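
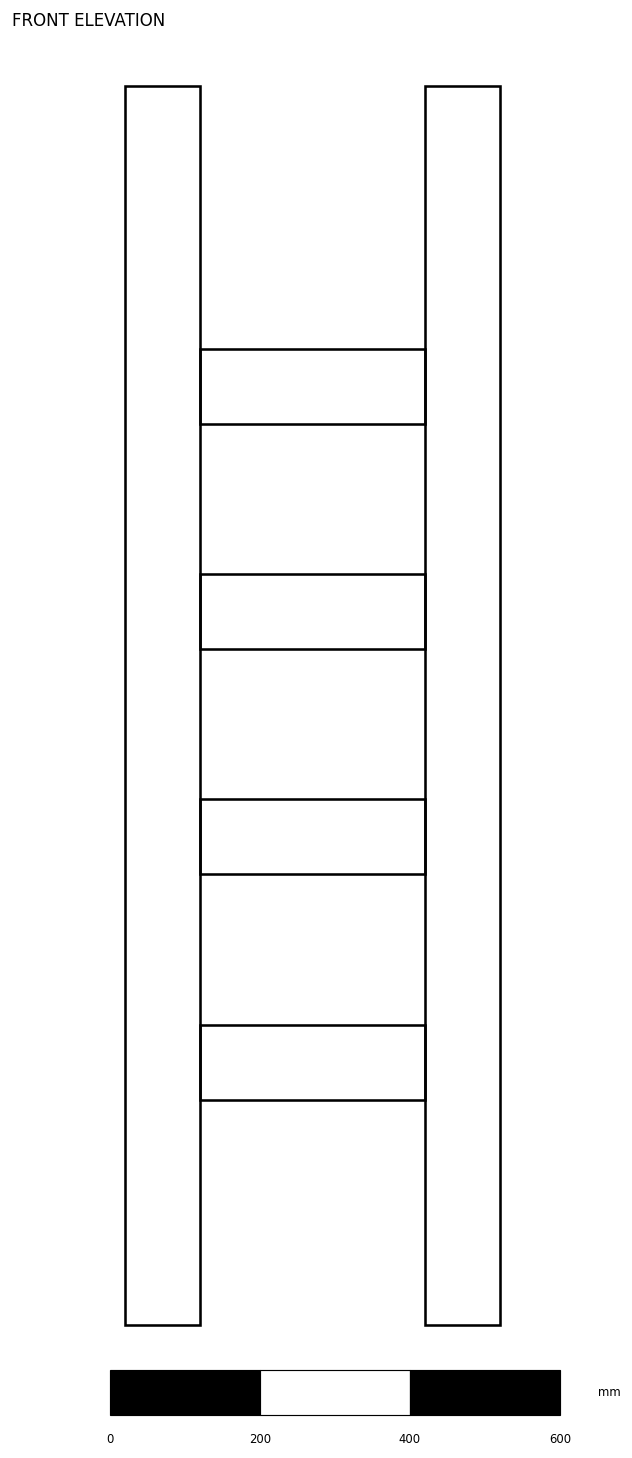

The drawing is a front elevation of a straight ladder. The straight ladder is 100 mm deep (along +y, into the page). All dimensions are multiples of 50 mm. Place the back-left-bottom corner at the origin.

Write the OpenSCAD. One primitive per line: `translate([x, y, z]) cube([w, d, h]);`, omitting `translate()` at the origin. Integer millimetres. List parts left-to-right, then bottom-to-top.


cube([100, 100, 1650]);
translate([100, 0, 300]) cube([300, 100, 100]);
translate([100, 0, 600]) cube([300, 100, 100]);
translate([100, 0, 900]) cube([300, 100, 100]);
translate([100, 0, 1200]) cube([300, 100, 100]);
translate([400, 0, 0]) cube([100, 100, 1650]);


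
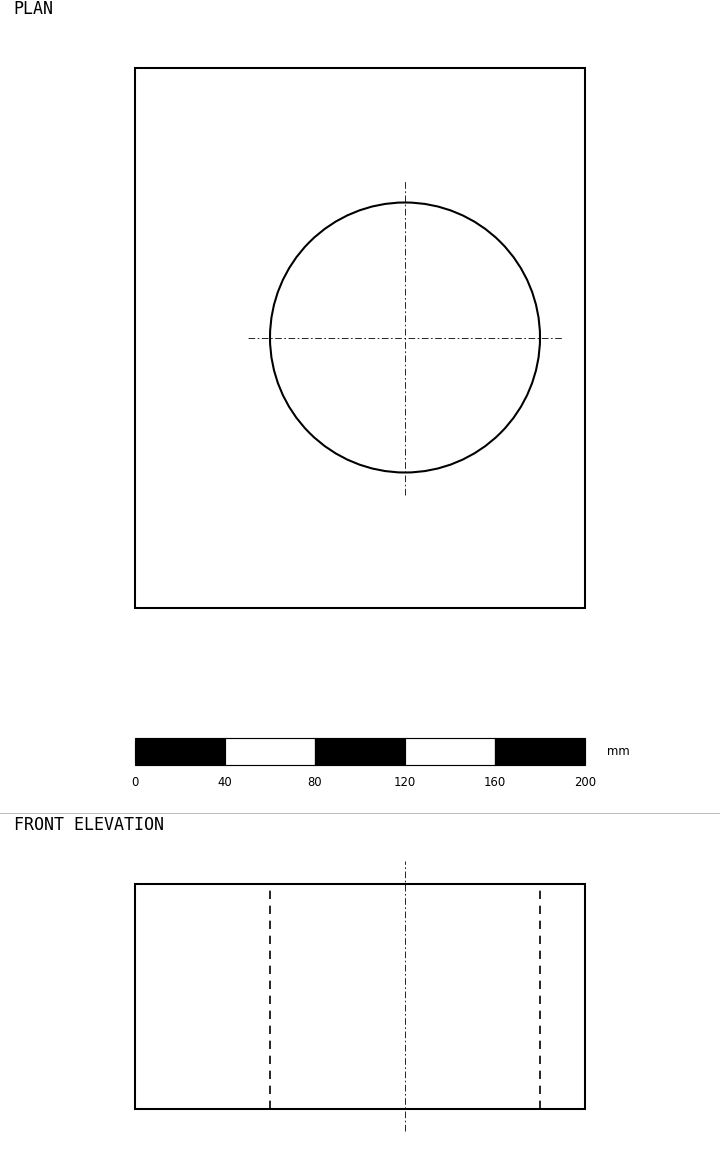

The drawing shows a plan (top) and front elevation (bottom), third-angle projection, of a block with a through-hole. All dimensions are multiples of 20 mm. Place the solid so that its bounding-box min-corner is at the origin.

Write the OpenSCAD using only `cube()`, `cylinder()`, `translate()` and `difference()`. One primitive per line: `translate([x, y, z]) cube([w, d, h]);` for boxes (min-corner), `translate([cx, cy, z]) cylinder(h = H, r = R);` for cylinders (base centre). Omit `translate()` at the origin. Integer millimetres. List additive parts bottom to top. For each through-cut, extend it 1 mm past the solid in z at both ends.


difference() {
  cube([200, 240, 100]);
  translate([120, 120, -1]) cylinder(h = 102, r = 60);
}


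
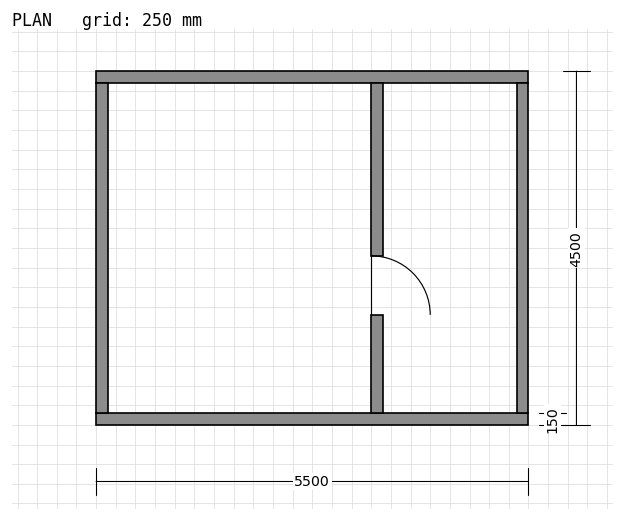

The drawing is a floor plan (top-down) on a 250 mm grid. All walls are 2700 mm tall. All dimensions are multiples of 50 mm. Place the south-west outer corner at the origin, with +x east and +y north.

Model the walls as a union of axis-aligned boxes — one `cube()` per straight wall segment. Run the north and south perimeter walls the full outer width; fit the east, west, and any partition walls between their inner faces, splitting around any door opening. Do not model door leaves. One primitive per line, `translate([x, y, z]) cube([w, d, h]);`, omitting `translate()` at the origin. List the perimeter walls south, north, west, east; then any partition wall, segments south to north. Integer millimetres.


cube([5500, 150, 2700]);
translate([0, 4350, 0]) cube([5500, 150, 2700]);
translate([0, 150, 0]) cube([150, 4200, 2700]);
translate([5350, 150, 0]) cube([150, 4200, 2700]);
translate([3500, 150, 0]) cube([150, 1250, 2700]);
translate([3500, 2150, 0]) cube([150, 2200, 2700]);


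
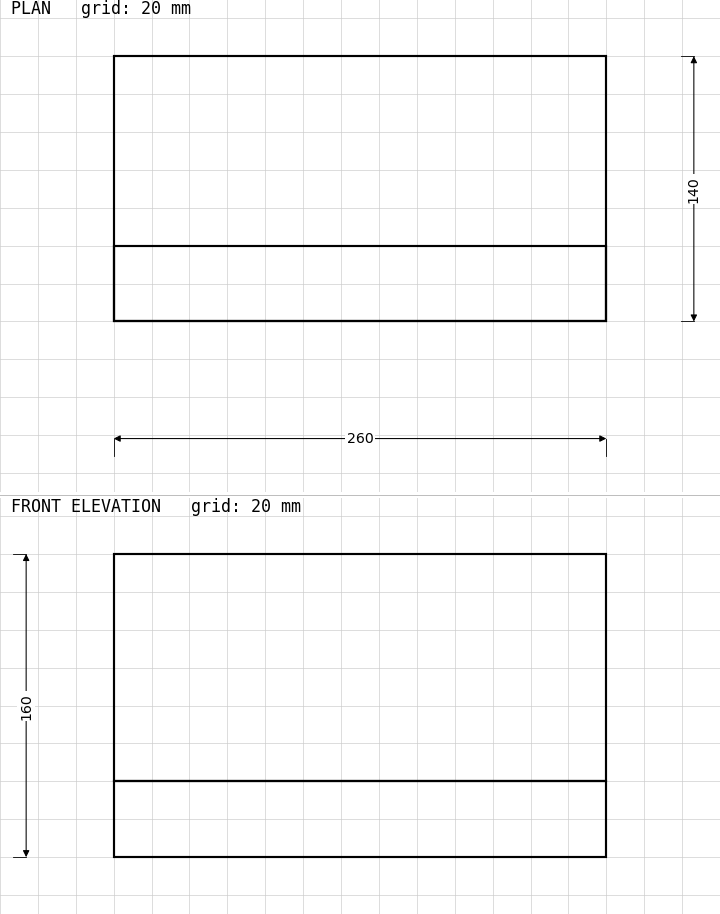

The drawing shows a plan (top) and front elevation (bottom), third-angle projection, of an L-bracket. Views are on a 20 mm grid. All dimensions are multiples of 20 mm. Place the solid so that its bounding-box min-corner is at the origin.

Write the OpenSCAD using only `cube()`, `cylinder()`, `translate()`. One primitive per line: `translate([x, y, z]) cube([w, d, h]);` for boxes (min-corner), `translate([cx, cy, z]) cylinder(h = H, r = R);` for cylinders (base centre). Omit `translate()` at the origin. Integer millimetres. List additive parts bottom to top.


cube([260, 140, 40]);
translate([0, 0, 40]) cube([260, 40, 120]);


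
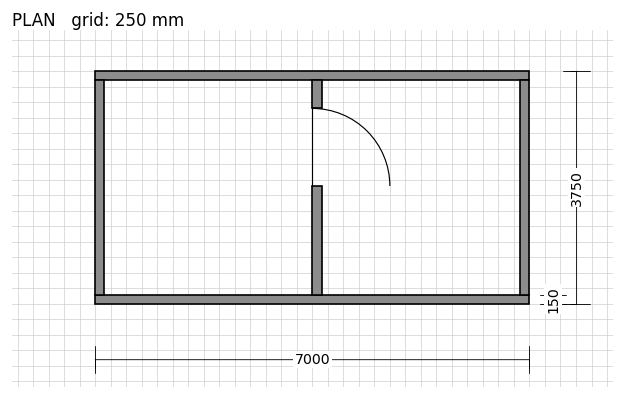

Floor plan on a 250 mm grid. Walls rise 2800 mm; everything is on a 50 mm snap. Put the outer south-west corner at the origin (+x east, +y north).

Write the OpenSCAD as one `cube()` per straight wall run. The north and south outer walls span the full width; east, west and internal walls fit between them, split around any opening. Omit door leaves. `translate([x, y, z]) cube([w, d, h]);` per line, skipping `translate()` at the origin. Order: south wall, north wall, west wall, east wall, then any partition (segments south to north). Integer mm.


cube([7000, 150, 2800]);
translate([0, 3600, 0]) cube([7000, 150, 2800]);
translate([0, 150, 0]) cube([150, 3450, 2800]);
translate([6850, 150, 0]) cube([150, 3450, 2800]);
translate([3500, 150, 0]) cube([150, 1750, 2800]);
translate([3500, 3150, 0]) cube([150, 450, 2800]);


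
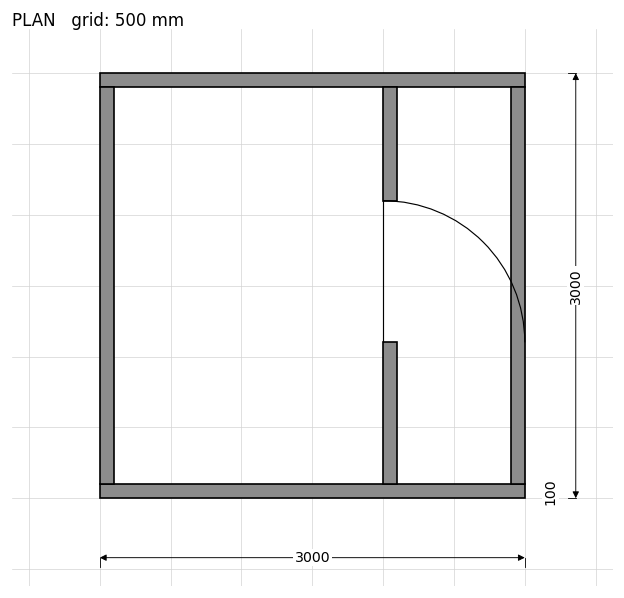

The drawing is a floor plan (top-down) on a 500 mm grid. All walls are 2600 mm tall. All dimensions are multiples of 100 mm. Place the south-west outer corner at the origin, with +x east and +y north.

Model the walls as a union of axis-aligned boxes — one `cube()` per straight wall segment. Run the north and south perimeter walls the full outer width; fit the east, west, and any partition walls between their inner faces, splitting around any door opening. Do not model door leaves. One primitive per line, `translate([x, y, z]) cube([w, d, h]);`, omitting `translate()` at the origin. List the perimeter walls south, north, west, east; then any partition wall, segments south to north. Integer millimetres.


cube([3000, 100, 2600]);
translate([0, 2900, 0]) cube([3000, 100, 2600]);
translate([0, 100, 0]) cube([100, 2800, 2600]);
translate([2900, 100, 0]) cube([100, 2800, 2600]);
translate([2000, 100, 0]) cube([100, 1000, 2600]);
translate([2000, 2100, 0]) cube([100, 800, 2600]);


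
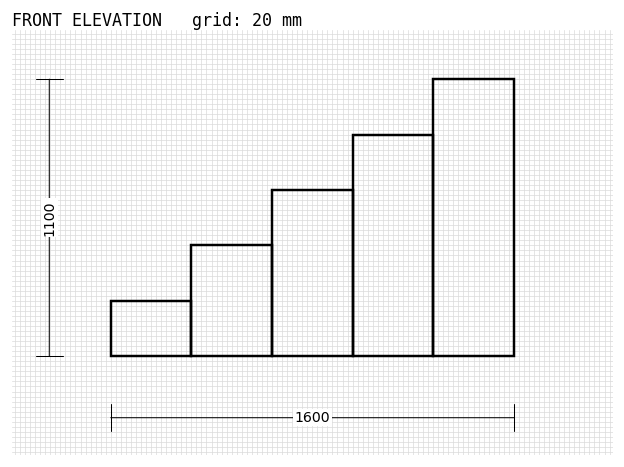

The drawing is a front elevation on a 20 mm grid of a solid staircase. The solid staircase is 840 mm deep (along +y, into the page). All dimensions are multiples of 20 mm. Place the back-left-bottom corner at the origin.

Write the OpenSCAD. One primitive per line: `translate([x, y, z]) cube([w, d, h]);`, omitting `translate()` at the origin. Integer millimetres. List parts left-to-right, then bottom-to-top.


cube([320, 840, 220]);
translate([320, 0, 0]) cube([320, 840, 440]);
translate([640, 0, 0]) cube([320, 840, 660]);
translate([960, 0, 0]) cube([320, 840, 880]);
translate([1280, 0, 0]) cube([320, 840, 1100]);


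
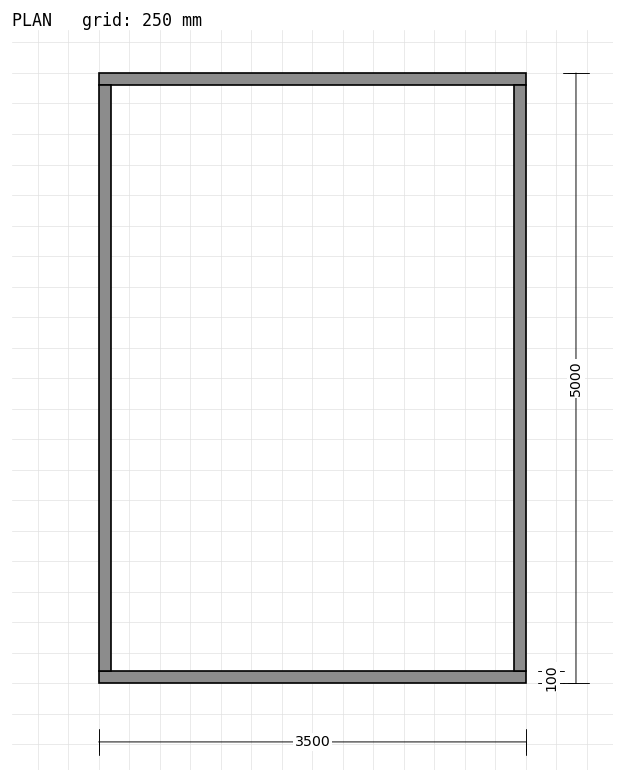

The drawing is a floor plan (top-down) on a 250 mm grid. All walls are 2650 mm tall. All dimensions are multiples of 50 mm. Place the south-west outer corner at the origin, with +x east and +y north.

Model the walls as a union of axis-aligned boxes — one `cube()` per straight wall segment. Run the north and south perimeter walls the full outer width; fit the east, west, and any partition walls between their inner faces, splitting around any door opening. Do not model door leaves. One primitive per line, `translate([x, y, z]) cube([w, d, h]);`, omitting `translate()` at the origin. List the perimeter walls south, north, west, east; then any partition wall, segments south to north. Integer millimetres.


cube([3500, 100, 2650]);
translate([0, 4900, 0]) cube([3500, 100, 2650]);
translate([0, 100, 0]) cube([100, 4800, 2650]);
translate([3400, 100, 0]) cube([100, 4800, 2650]);


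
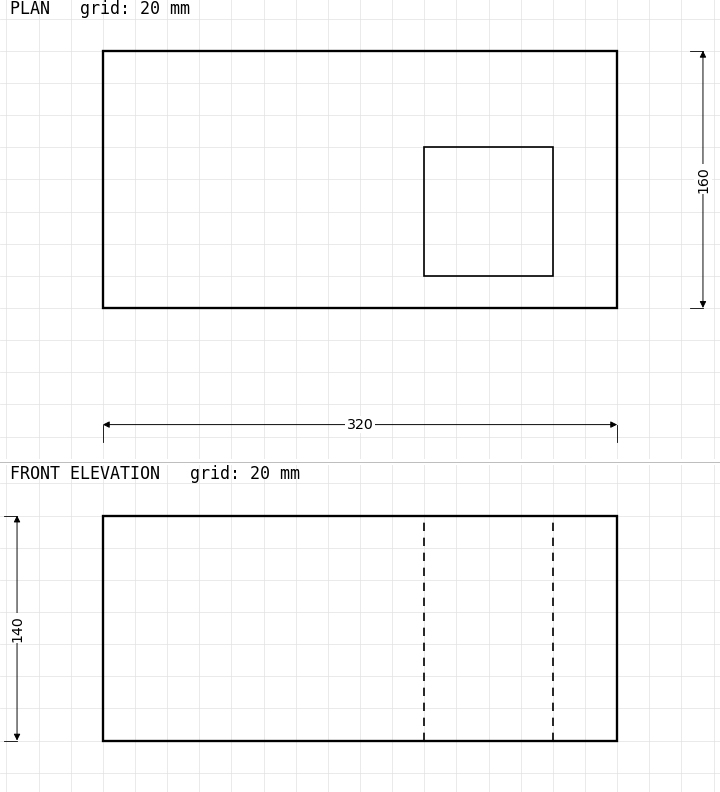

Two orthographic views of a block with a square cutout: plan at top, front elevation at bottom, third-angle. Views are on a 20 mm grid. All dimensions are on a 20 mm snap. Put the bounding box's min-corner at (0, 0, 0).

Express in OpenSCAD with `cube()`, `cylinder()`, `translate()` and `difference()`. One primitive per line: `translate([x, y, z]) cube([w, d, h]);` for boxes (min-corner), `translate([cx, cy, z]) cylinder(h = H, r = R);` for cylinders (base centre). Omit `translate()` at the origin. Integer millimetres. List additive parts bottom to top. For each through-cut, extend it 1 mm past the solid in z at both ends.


difference() {
  cube([320, 160, 140]);
  translate([200, 20, -1]) cube([80, 80, 142]);
}


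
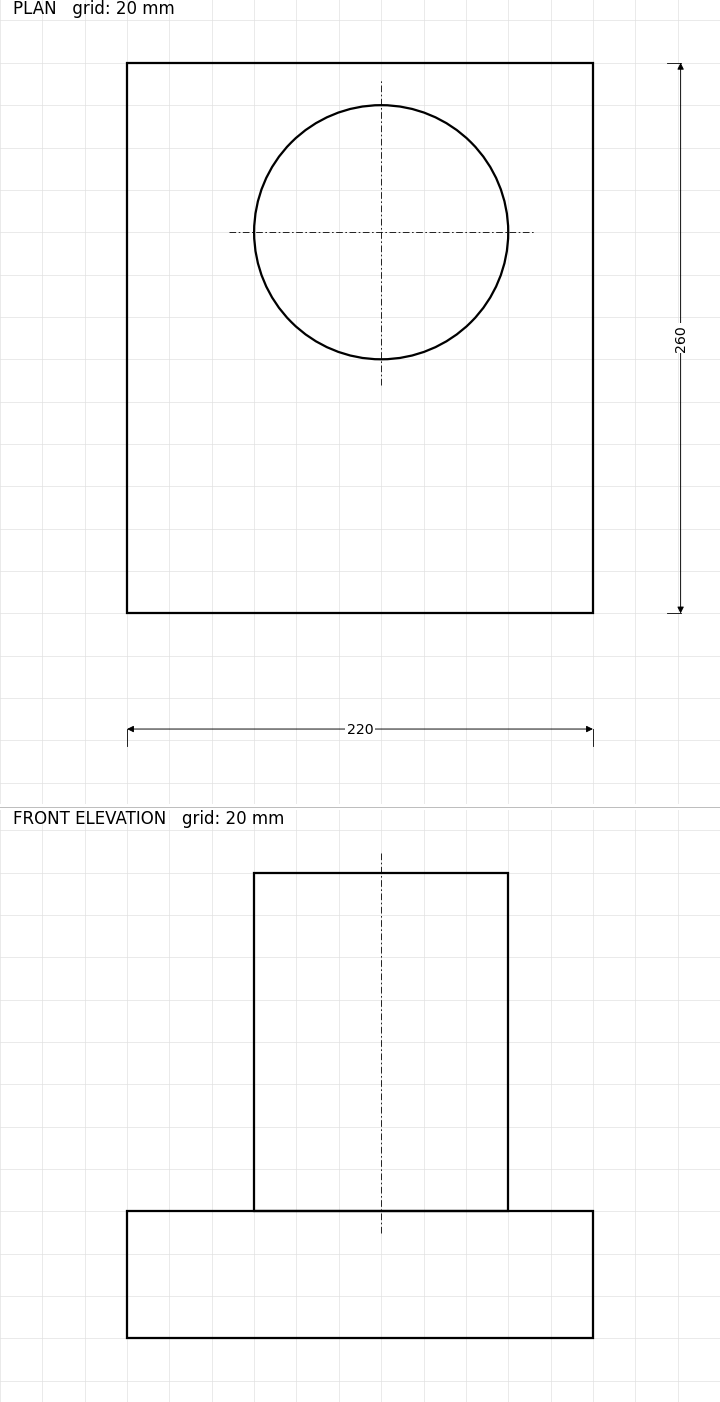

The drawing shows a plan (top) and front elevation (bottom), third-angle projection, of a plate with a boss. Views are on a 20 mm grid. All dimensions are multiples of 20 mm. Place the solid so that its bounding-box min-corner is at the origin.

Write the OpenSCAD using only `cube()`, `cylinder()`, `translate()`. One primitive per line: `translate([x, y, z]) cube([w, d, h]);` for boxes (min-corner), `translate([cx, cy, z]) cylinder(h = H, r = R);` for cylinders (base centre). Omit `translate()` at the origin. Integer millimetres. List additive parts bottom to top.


cube([220, 260, 60]);
translate([120, 180, 60]) cylinder(h = 160, r = 60);


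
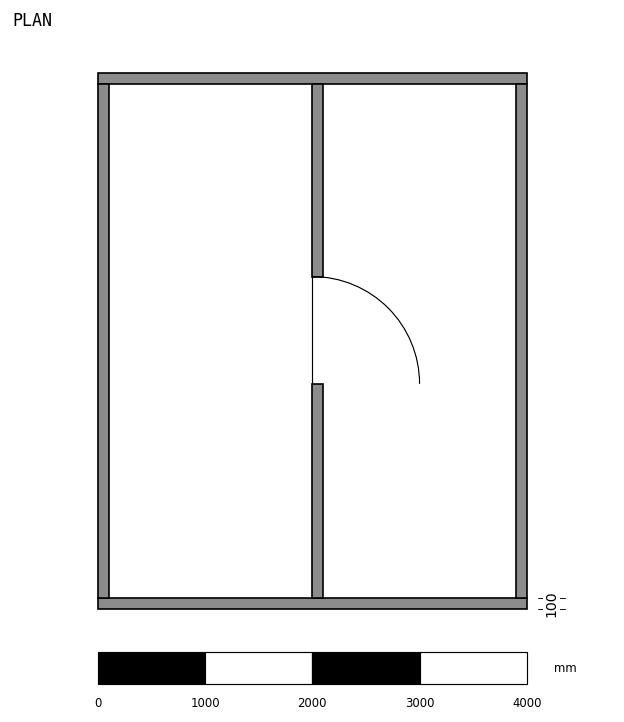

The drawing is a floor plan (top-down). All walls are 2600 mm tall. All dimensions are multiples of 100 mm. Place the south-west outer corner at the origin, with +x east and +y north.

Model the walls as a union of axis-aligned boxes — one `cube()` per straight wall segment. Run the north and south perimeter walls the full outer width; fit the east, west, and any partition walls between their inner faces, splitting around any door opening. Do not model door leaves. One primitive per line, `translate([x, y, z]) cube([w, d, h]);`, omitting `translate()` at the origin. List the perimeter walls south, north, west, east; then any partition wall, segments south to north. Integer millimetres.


cube([4000, 100, 2600]);
translate([0, 4900, 0]) cube([4000, 100, 2600]);
translate([0, 100, 0]) cube([100, 4800, 2600]);
translate([3900, 100, 0]) cube([100, 4800, 2600]);
translate([2000, 100, 0]) cube([100, 2000, 2600]);
translate([2000, 3100, 0]) cube([100, 1800, 2600]);


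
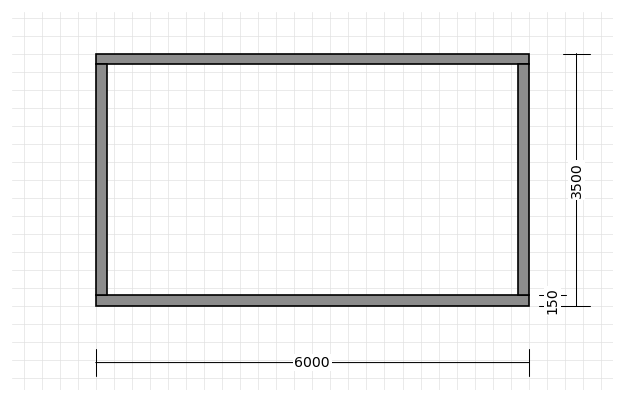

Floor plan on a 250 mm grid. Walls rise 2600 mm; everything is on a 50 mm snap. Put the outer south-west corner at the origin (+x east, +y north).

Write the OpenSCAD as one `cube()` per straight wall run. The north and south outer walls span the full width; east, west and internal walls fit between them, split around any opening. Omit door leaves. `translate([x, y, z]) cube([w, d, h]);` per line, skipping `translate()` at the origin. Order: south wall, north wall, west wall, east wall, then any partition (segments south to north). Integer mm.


cube([6000, 150, 2600]);
translate([0, 3350, 0]) cube([6000, 150, 2600]);
translate([0, 150, 0]) cube([150, 3200, 2600]);
translate([5850, 150, 0]) cube([150, 3200, 2600]);


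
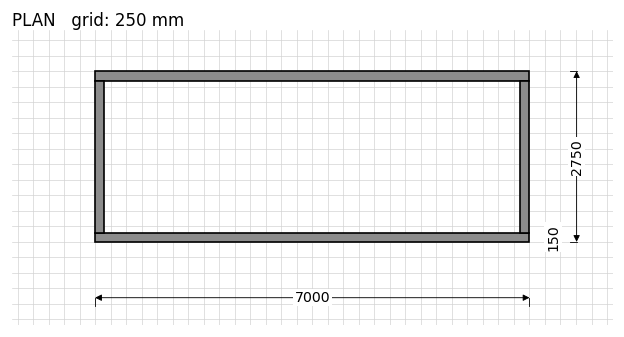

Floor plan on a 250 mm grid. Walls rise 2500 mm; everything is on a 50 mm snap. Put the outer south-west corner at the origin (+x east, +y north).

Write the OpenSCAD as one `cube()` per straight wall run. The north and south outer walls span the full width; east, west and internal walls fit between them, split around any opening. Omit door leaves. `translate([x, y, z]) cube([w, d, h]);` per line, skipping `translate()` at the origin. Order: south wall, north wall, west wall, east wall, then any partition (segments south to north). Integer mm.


cube([7000, 150, 2500]);
translate([0, 2600, 0]) cube([7000, 150, 2500]);
translate([0, 150, 0]) cube([150, 2450, 2500]);
translate([6850, 150, 0]) cube([150, 2450, 2500]);


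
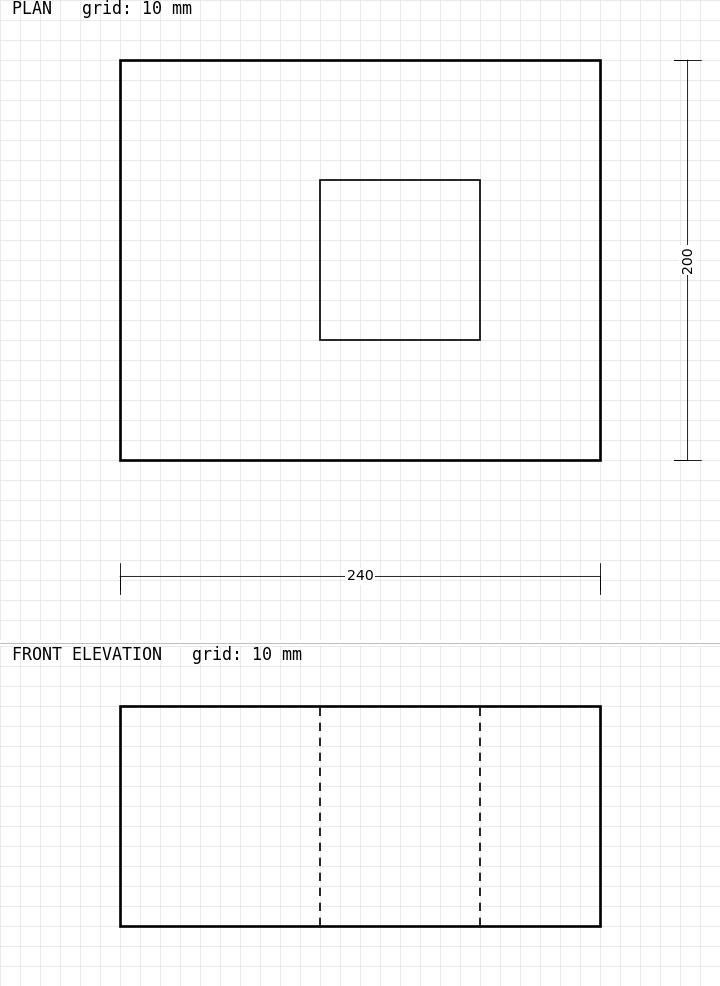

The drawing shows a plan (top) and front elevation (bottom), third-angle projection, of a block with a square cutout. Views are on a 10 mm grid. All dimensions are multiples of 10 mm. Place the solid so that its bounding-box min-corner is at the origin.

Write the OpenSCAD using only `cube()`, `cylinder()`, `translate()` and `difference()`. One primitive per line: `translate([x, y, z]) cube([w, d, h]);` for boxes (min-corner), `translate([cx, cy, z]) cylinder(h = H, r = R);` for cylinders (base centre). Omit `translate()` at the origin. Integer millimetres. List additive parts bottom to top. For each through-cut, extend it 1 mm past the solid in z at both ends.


difference() {
  cube([240, 200, 110]);
  translate([100, 60, -1]) cube([80, 80, 112]);
}


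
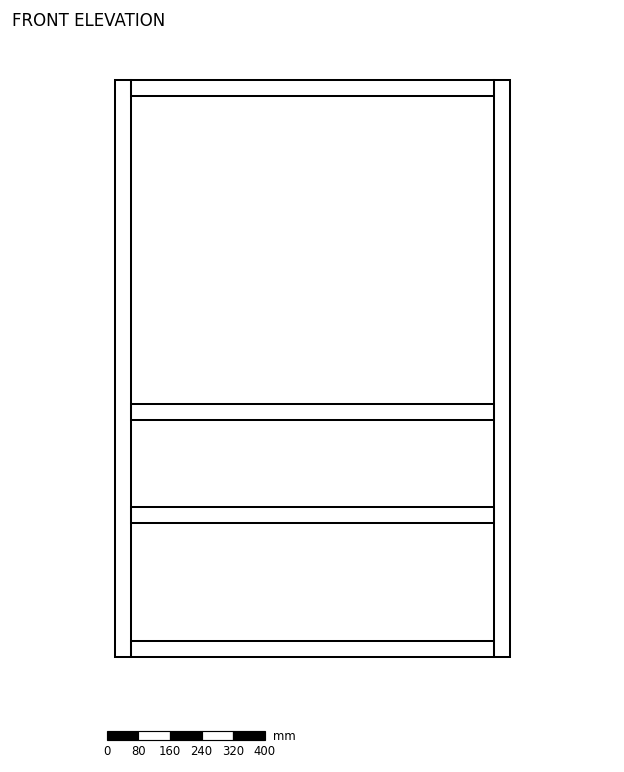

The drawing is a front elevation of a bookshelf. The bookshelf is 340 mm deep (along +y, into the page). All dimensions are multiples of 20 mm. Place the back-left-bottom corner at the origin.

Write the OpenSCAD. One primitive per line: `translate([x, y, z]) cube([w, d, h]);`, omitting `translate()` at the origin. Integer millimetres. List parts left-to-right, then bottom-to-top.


cube([40, 340, 1460]);
translate([40, 0, 0]) cube([920, 340, 40]);
translate([40, 0, 340]) cube([920, 340, 40]);
translate([40, 0, 600]) cube([920, 340, 40]);
translate([40, 0, 1420]) cube([920, 340, 40]);
translate([960, 0, 0]) cube([40, 340, 1460]);


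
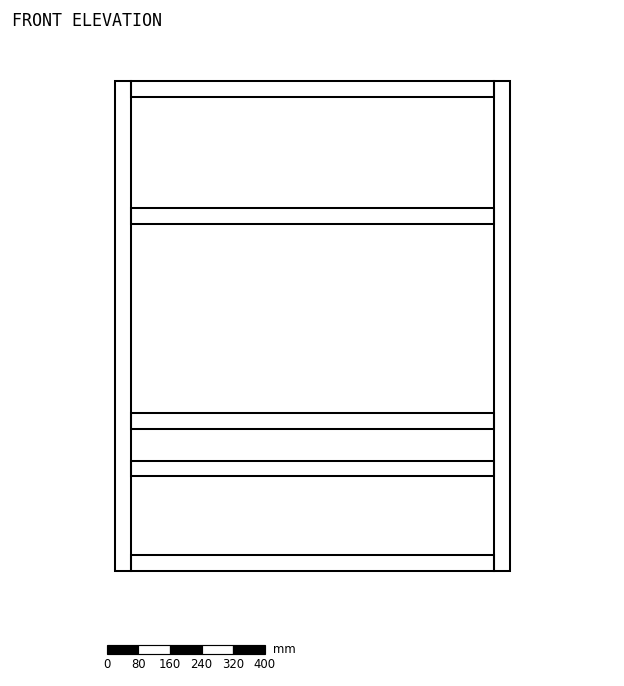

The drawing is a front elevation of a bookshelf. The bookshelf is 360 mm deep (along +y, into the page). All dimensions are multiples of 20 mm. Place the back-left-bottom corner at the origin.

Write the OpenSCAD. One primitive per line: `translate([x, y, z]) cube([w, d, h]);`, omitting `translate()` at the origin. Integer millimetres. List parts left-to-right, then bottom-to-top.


cube([40, 360, 1240]);
translate([40, 0, 0]) cube([920, 360, 40]);
translate([40, 0, 240]) cube([920, 360, 40]);
translate([40, 0, 360]) cube([920, 360, 40]);
translate([40, 0, 880]) cube([920, 360, 40]);
translate([40, 0, 1200]) cube([920, 360, 40]);
translate([960, 0, 0]) cube([40, 360, 1240]);


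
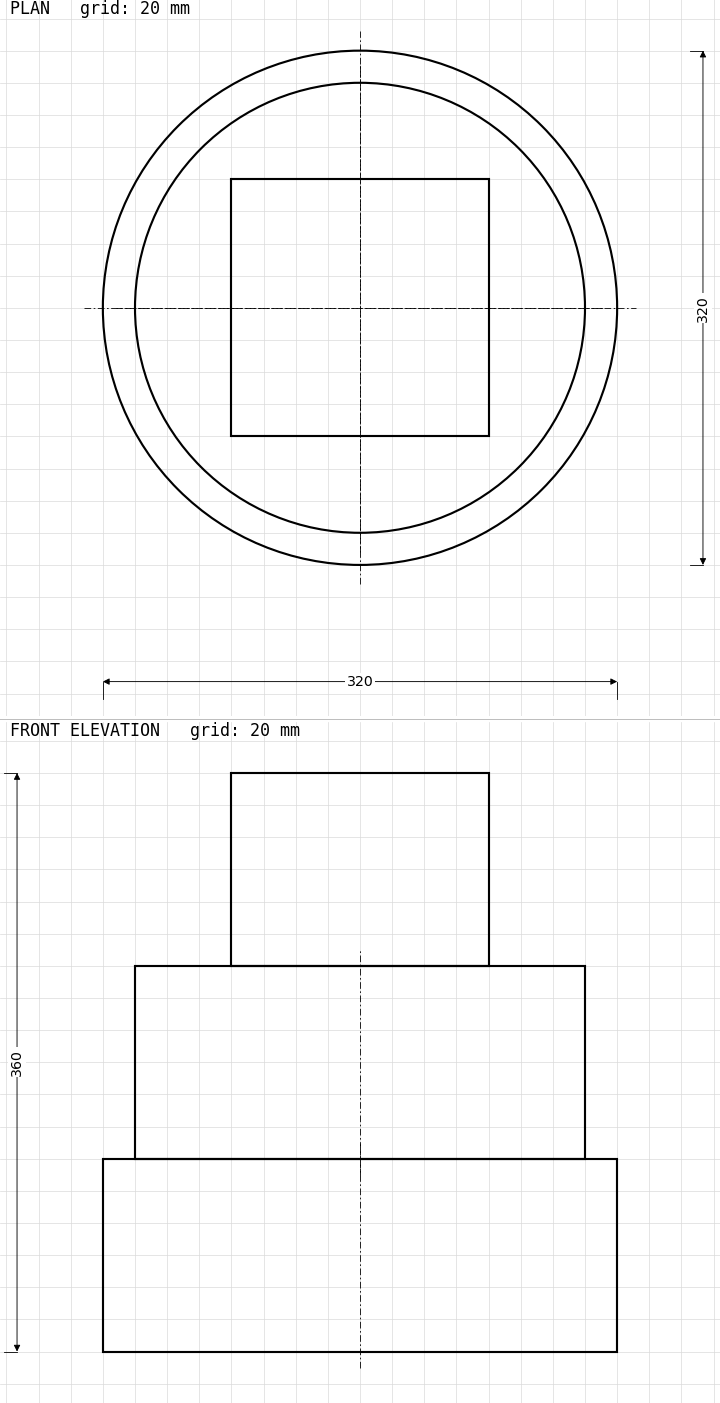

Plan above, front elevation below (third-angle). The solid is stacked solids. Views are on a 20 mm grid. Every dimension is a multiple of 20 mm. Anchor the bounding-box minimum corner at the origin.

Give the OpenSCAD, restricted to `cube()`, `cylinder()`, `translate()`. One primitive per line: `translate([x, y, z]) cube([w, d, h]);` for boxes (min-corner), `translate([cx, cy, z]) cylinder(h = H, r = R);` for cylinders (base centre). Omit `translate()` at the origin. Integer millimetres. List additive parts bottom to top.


translate([160, 160, 0]) cylinder(h = 120, r = 160);
translate([160, 160, 120]) cylinder(h = 120, r = 140);
translate([80, 80, 240]) cube([160, 160, 120]);


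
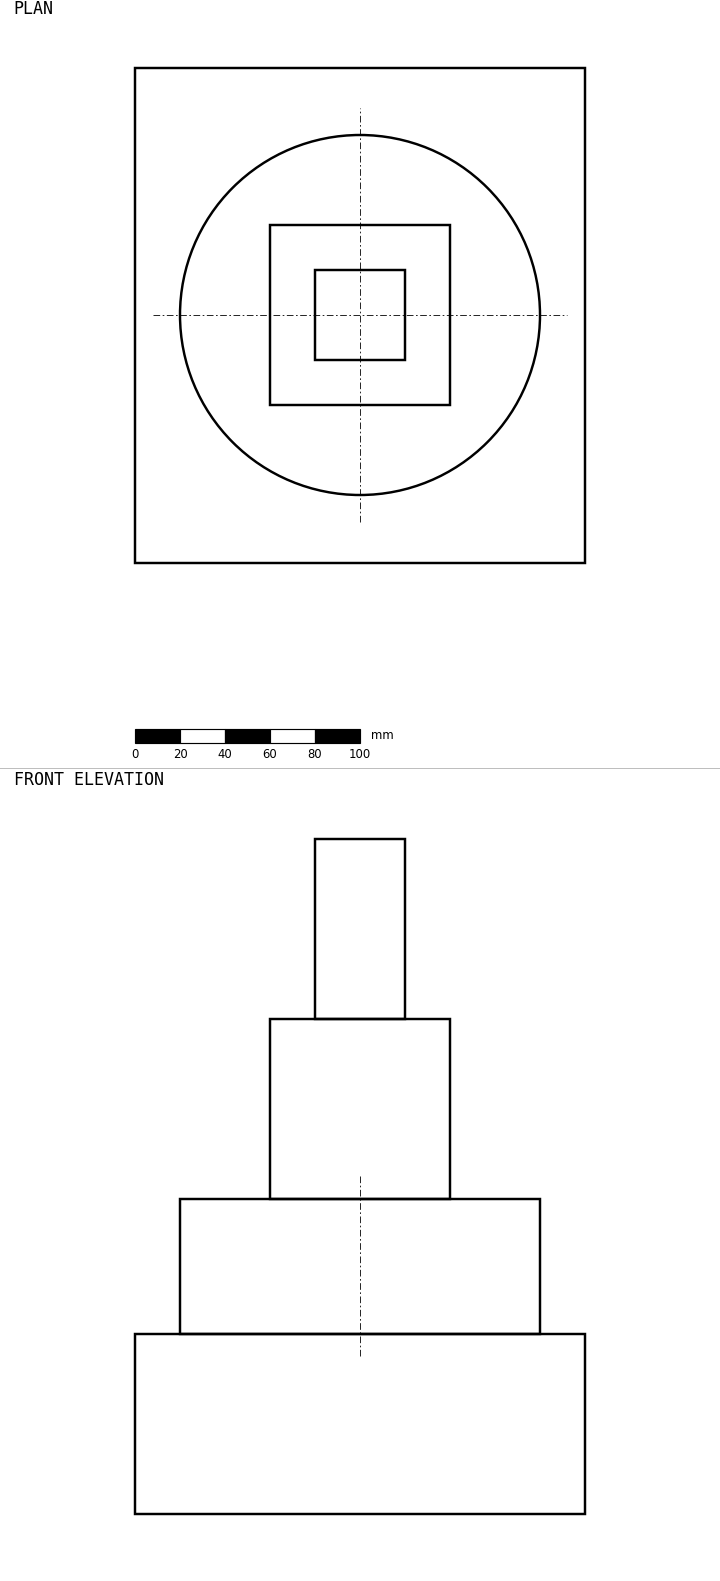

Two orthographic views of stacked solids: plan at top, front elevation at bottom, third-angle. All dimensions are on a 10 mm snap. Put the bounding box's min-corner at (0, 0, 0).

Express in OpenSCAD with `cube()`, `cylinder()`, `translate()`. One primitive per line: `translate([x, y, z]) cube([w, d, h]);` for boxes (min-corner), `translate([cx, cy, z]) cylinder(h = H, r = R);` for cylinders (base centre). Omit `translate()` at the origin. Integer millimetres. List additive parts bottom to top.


cube([200, 220, 80]);
translate([100, 110, 80]) cylinder(h = 60, r = 80);
translate([60, 70, 140]) cube([80, 80, 80]);
translate([80, 90, 220]) cube([40, 40, 80]);


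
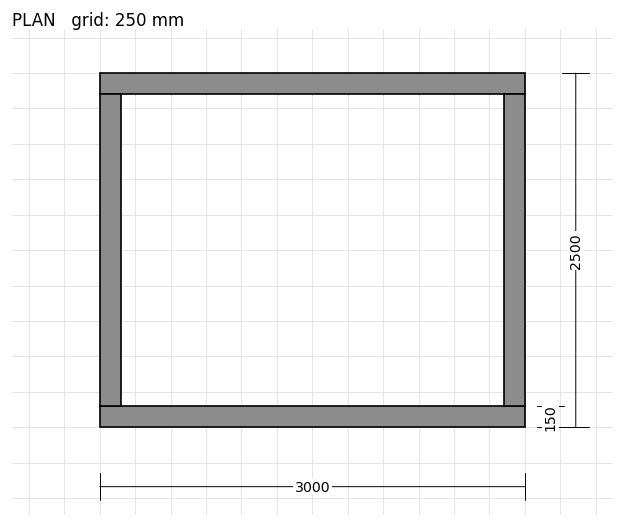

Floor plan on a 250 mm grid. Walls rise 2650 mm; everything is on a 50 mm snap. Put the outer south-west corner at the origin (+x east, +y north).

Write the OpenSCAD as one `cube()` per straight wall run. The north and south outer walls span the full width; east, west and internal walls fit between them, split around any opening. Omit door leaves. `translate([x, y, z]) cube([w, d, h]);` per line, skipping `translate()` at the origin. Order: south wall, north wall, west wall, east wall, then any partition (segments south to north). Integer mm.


cube([3000, 150, 2650]);
translate([0, 2350, 0]) cube([3000, 150, 2650]);
translate([0, 150, 0]) cube([150, 2200, 2650]);
translate([2850, 150, 0]) cube([150, 2200, 2650]);


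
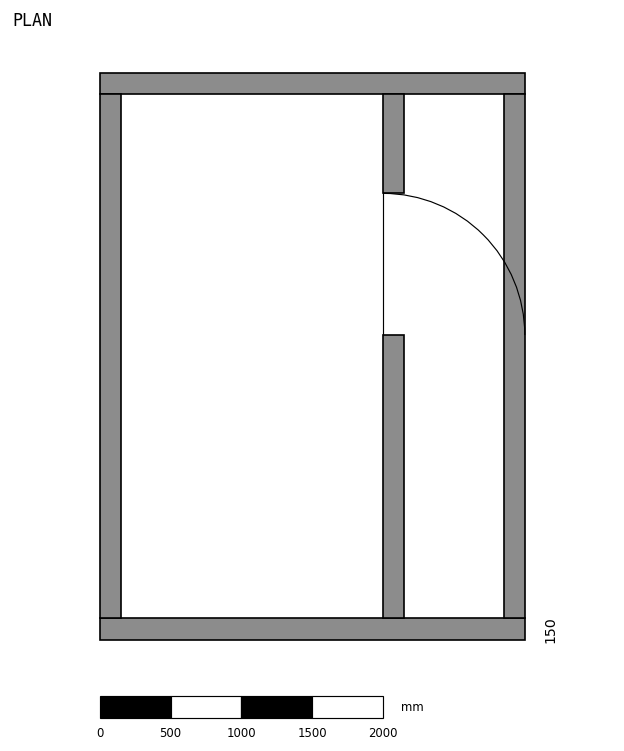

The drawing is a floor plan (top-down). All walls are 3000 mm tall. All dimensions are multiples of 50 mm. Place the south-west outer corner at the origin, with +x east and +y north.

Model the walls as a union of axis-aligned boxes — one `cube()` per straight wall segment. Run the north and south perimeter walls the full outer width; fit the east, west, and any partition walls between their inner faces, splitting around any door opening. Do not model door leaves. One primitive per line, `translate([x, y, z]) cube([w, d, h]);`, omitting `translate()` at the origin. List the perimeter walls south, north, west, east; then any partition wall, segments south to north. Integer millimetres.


cube([3000, 150, 3000]);
translate([0, 3850, 0]) cube([3000, 150, 3000]);
translate([0, 150, 0]) cube([150, 3700, 3000]);
translate([2850, 150, 0]) cube([150, 3700, 3000]);
translate([2000, 150, 0]) cube([150, 2000, 3000]);
translate([2000, 3150, 0]) cube([150, 700, 3000]);


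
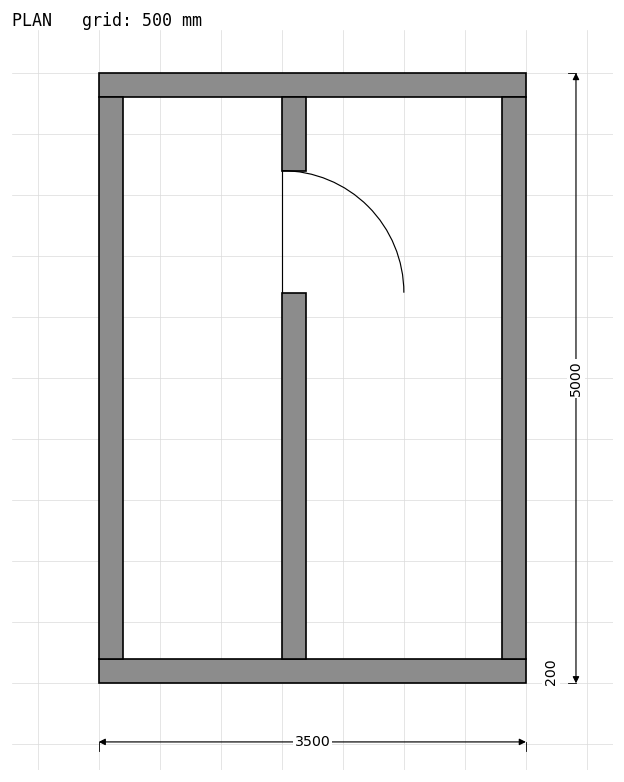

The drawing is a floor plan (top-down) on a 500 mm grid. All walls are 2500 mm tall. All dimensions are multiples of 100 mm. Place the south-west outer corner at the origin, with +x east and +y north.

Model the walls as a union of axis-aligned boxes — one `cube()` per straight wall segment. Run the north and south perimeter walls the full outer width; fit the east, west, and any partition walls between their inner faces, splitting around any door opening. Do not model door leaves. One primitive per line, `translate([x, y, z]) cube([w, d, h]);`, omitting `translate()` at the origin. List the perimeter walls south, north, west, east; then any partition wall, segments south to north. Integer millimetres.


cube([3500, 200, 2500]);
translate([0, 4800, 0]) cube([3500, 200, 2500]);
translate([0, 200, 0]) cube([200, 4600, 2500]);
translate([3300, 200, 0]) cube([200, 4600, 2500]);
translate([1500, 200, 0]) cube([200, 3000, 2500]);
translate([1500, 4200, 0]) cube([200, 600, 2500]);


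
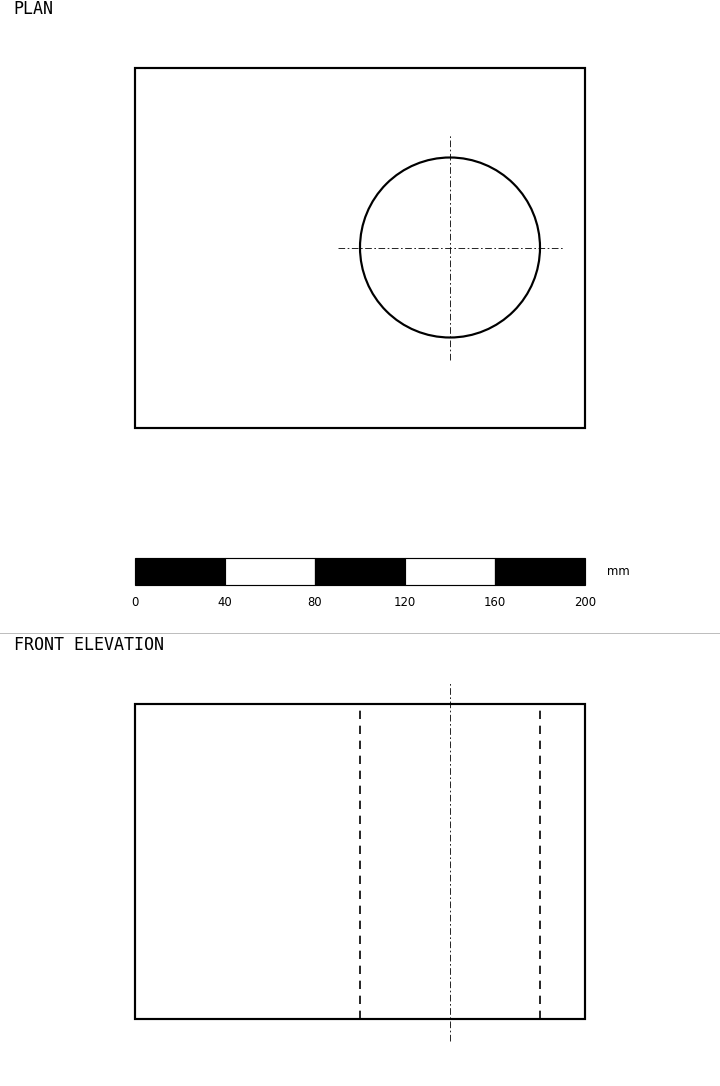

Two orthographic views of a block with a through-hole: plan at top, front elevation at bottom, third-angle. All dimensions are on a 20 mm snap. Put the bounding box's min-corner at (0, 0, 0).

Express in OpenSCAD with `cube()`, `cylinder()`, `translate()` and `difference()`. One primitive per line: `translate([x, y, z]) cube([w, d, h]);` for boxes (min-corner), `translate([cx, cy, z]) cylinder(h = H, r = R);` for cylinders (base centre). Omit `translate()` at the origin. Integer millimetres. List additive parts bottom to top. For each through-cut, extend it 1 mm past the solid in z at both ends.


difference() {
  cube([200, 160, 140]);
  translate([140, 80, -1]) cylinder(h = 142, r = 40);
}


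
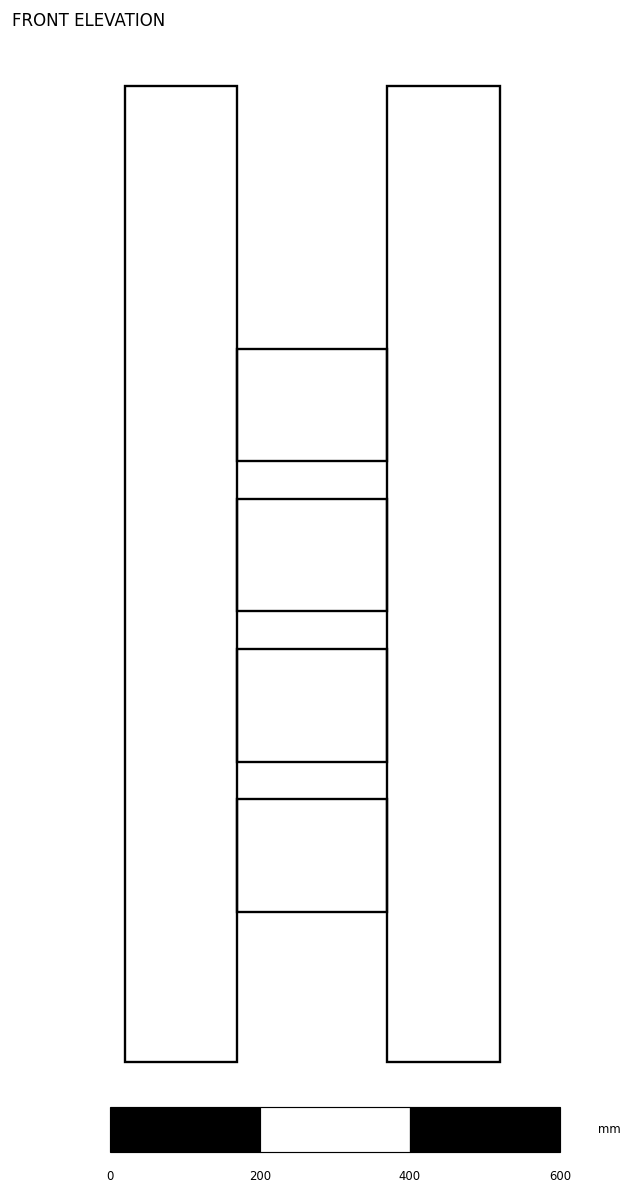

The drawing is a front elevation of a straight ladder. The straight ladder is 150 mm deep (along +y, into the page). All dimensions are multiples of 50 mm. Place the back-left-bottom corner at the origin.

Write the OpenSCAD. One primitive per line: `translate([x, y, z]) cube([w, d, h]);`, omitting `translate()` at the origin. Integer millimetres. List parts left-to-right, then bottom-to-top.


cube([150, 150, 1300]);
translate([150, 0, 200]) cube([200, 150, 150]);
translate([150, 0, 400]) cube([200, 150, 150]);
translate([150, 0, 600]) cube([200, 150, 150]);
translate([150, 0, 800]) cube([200, 150, 150]);
translate([350, 0, 0]) cube([150, 150, 1300]);


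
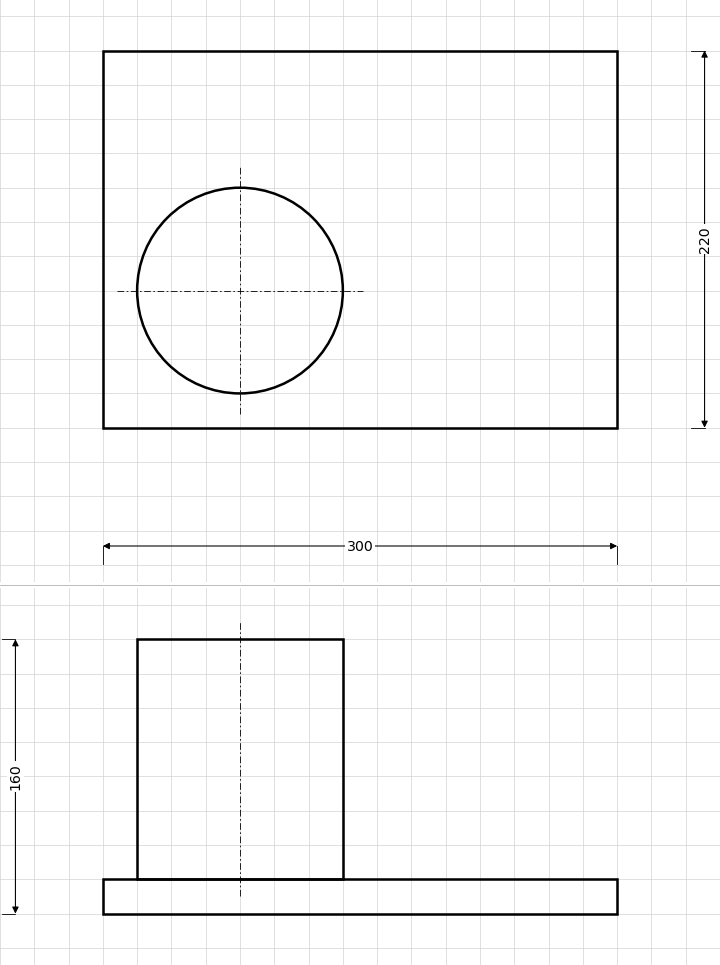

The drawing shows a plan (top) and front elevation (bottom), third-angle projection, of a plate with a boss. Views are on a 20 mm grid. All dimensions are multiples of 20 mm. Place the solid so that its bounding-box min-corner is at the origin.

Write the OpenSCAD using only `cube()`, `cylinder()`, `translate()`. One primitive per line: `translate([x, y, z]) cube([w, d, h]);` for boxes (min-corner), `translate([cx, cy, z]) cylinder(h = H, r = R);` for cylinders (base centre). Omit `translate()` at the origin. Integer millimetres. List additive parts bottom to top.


cube([300, 220, 20]);
translate([80, 80, 20]) cylinder(h = 140, r = 60);


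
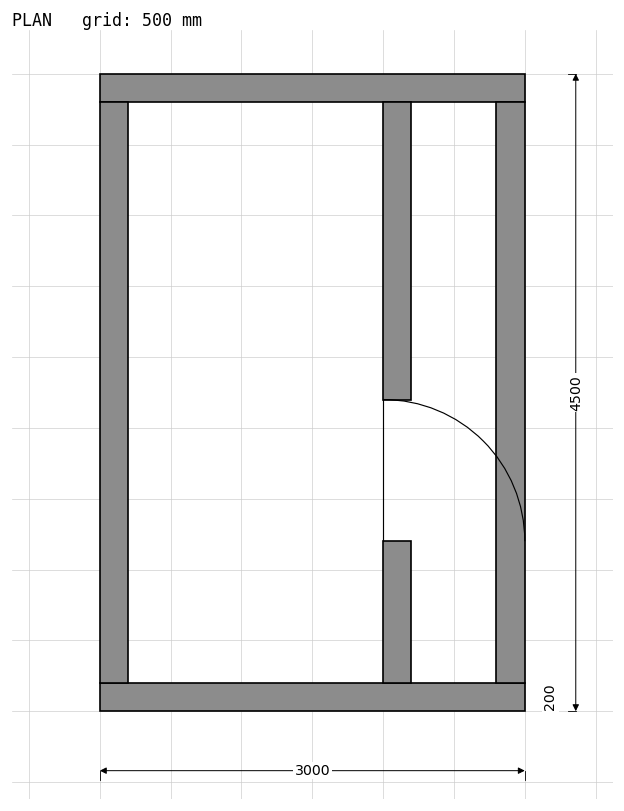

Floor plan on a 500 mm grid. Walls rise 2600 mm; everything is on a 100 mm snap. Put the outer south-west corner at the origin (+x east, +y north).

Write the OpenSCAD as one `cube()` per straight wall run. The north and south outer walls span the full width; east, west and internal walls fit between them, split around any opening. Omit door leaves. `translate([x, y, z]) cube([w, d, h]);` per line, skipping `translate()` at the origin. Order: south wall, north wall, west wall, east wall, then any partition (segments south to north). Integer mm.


cube([3000, 200, 2600]);
translate([0, 4300, 0]) cube([3000, 200, 2600]);
translate([0, 200, 0]) cube([200, 4100, 2600]);
translate([2800, 200, 0]) cube([200, 4100, 2600]);
translate([2000, 200, 0]) cube([200, 1000, 2600]);
translate([2000, 2200, 0]) cube([200, 2100, 2600]);


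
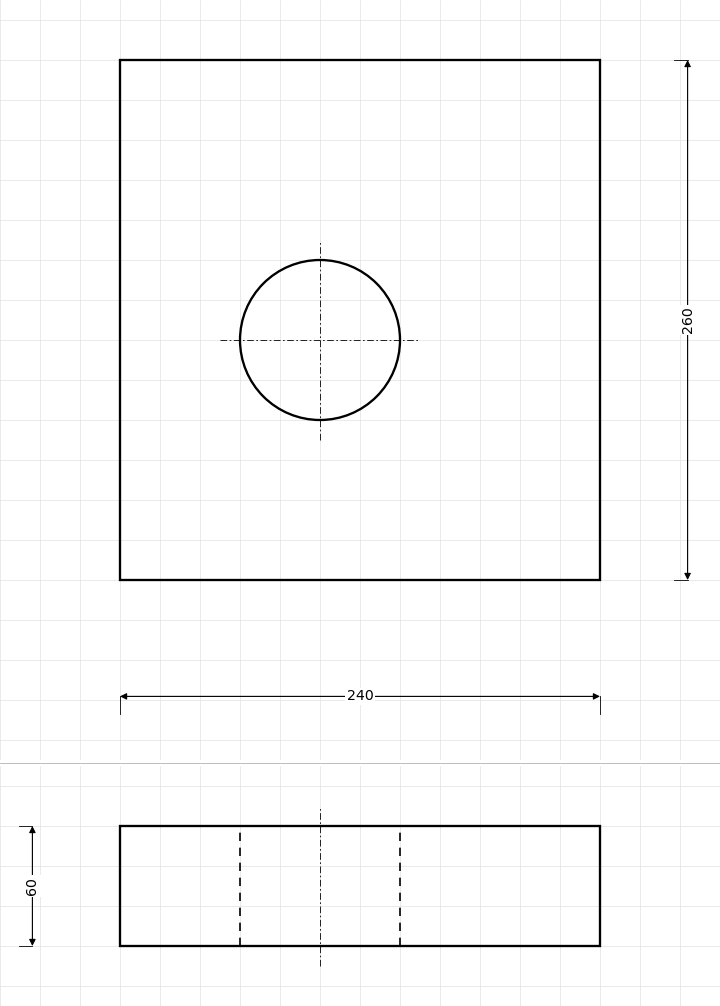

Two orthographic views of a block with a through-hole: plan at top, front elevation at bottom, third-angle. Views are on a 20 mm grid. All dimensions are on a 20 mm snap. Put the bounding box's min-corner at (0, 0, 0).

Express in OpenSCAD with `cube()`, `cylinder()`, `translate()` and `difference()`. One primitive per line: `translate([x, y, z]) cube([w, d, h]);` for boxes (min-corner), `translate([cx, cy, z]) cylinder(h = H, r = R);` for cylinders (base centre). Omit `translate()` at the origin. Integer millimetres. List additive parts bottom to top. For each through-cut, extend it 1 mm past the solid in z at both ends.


difference() {
  cube([240, 260, 60]);
  translate([100, 120, -1]) cylinder(h = 62, r = 40);
}


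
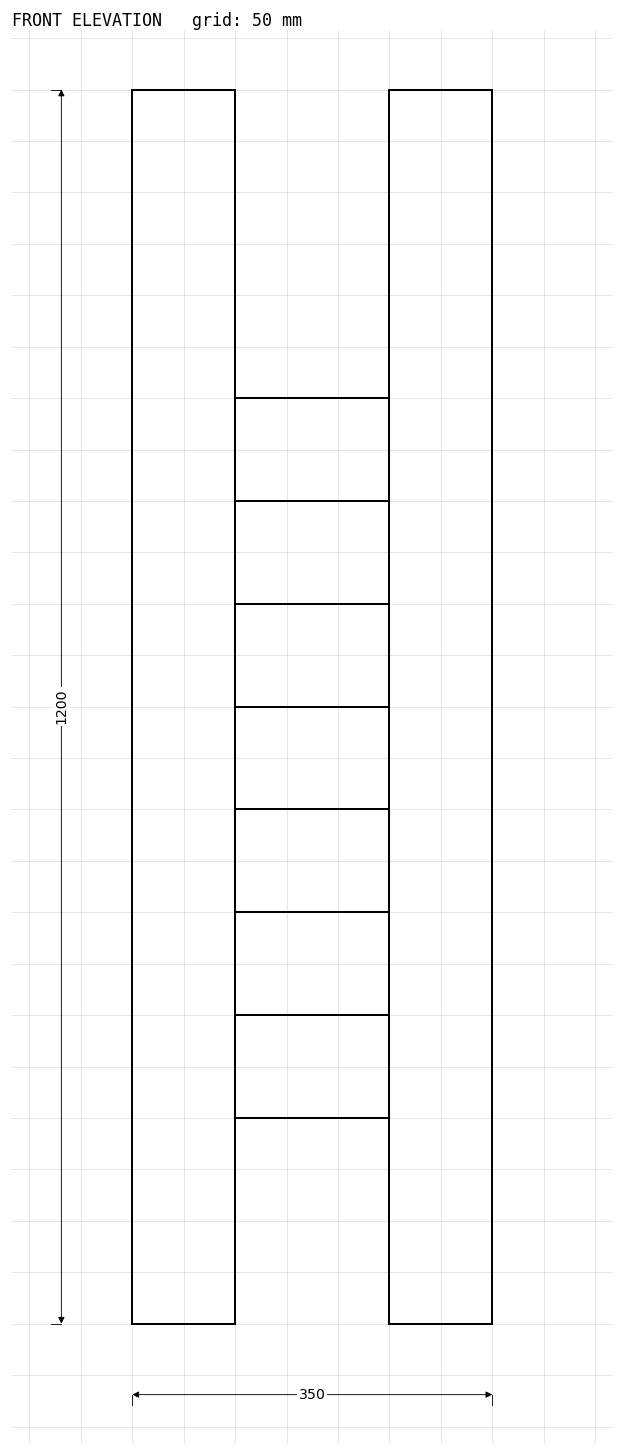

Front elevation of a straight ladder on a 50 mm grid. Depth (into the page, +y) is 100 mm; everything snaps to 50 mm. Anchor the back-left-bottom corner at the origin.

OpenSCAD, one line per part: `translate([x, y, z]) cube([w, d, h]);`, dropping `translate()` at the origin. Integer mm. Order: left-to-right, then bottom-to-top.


cube([100, 100, 1200]);
translate([100, 0, 200]) cube([150, 100, 100]);
translate([100, 0, 400]) cube([150, 100, 100]);
translate([100, 0, 600]) cube([150, 100, 100]);
translate([100, 0, 800]) cube([150, 100, 100]);
translate([250, 0, 0]) cube([100, 100, 1200]);


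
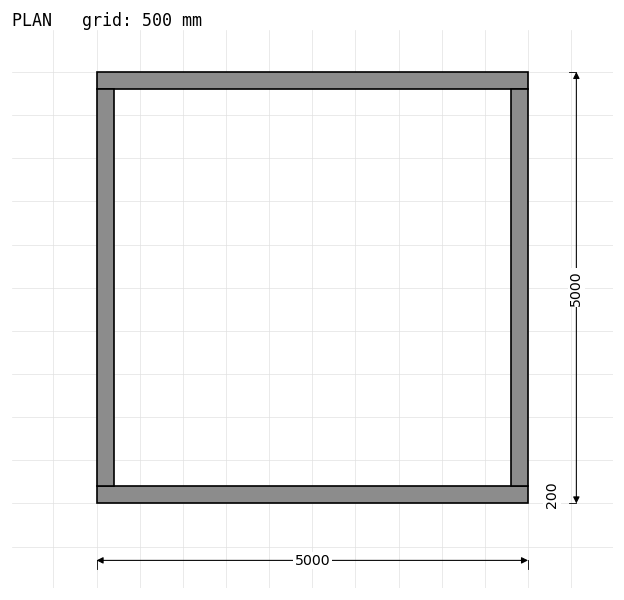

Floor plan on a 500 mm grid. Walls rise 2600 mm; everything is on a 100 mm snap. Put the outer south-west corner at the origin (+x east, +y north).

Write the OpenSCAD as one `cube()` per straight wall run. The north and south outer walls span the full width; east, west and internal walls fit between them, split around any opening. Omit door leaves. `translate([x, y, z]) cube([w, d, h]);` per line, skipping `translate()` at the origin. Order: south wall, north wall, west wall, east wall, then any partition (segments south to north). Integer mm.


cube([5000, 200, 2600]);
translate([0, 4800, 0]) cube([5000, 200, 2600]);
translate([0, 200, 0]) cube([200, 4600, 2600]);
translate([4800, 200, 0]) cube([200, 4600, 2600]);


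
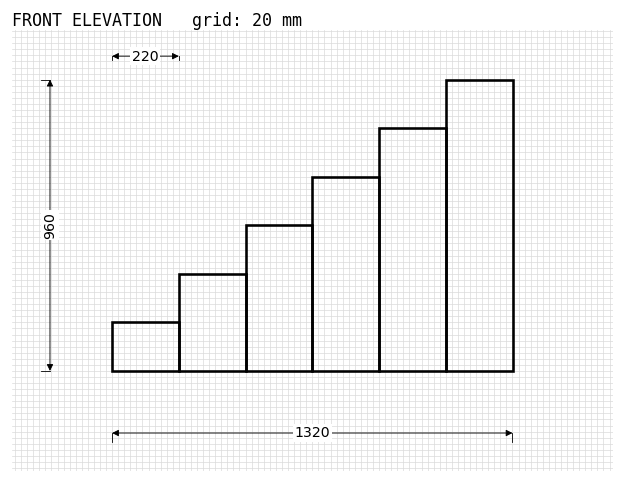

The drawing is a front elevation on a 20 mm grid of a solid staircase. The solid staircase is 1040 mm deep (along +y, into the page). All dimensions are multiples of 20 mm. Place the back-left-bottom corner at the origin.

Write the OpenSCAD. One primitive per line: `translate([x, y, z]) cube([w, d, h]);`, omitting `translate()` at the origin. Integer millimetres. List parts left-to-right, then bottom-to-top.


cube([220, 1040, 160]);
translate([220, 0, 0]) cube([220, 1040, 320]);
translate([440, 0, 0]) cube([220, 1040, 480]);
translate([660, 0, 0]) cube([220, 1040, 640]);
translate([880, 0, 0]) cube([220, 1040, 800]);
translate([1100, 0, 0]) cube([220, 1040, 960]);


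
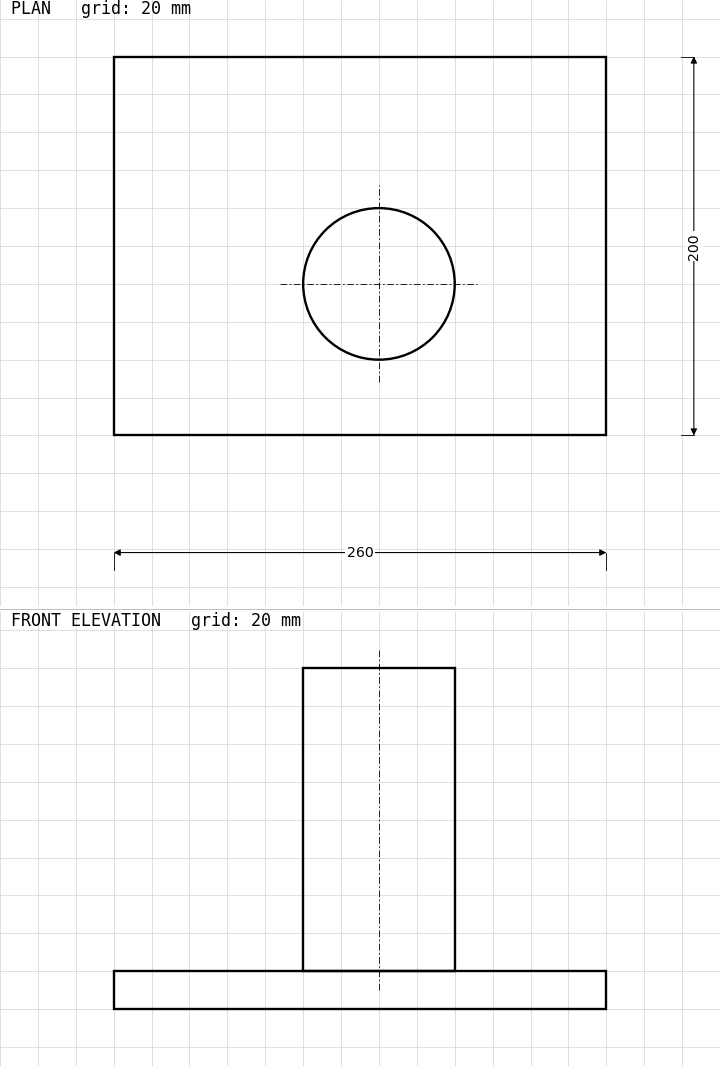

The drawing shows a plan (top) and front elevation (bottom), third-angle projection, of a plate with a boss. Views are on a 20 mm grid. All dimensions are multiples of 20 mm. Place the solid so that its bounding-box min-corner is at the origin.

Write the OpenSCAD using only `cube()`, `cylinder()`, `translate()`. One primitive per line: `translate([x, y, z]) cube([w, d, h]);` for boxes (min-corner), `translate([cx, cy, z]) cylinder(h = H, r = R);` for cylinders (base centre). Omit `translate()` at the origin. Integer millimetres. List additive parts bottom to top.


cube([260, 200, 20]);
translate([140, 80, 20]) cylinder(h = 160, r = 40);


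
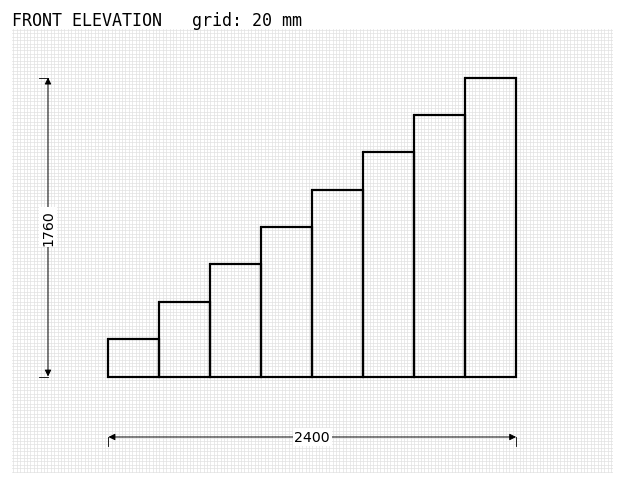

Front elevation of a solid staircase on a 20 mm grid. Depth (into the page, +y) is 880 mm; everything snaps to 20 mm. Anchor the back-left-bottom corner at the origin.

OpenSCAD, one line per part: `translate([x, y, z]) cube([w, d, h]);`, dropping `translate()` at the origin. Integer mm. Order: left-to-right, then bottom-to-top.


cube([300, 880, 220]);
translate([300, 0, 0]) cube([300, 880, 440]);
translate([600, 0, 0]) cube([300, 880, 660]);
translate([900, 0, 0]) cube([300, 880, 880]);
translate([1200, 0, 0]) cube([300, 880, 1100]);
translate([1500, 0, 0]) cube([300, 880, 1320]);
translate([1800, 0, 0]) cube([300, 880, 1540]);
translate([2100, 0, 0]) cube([300, 880, 1760]);


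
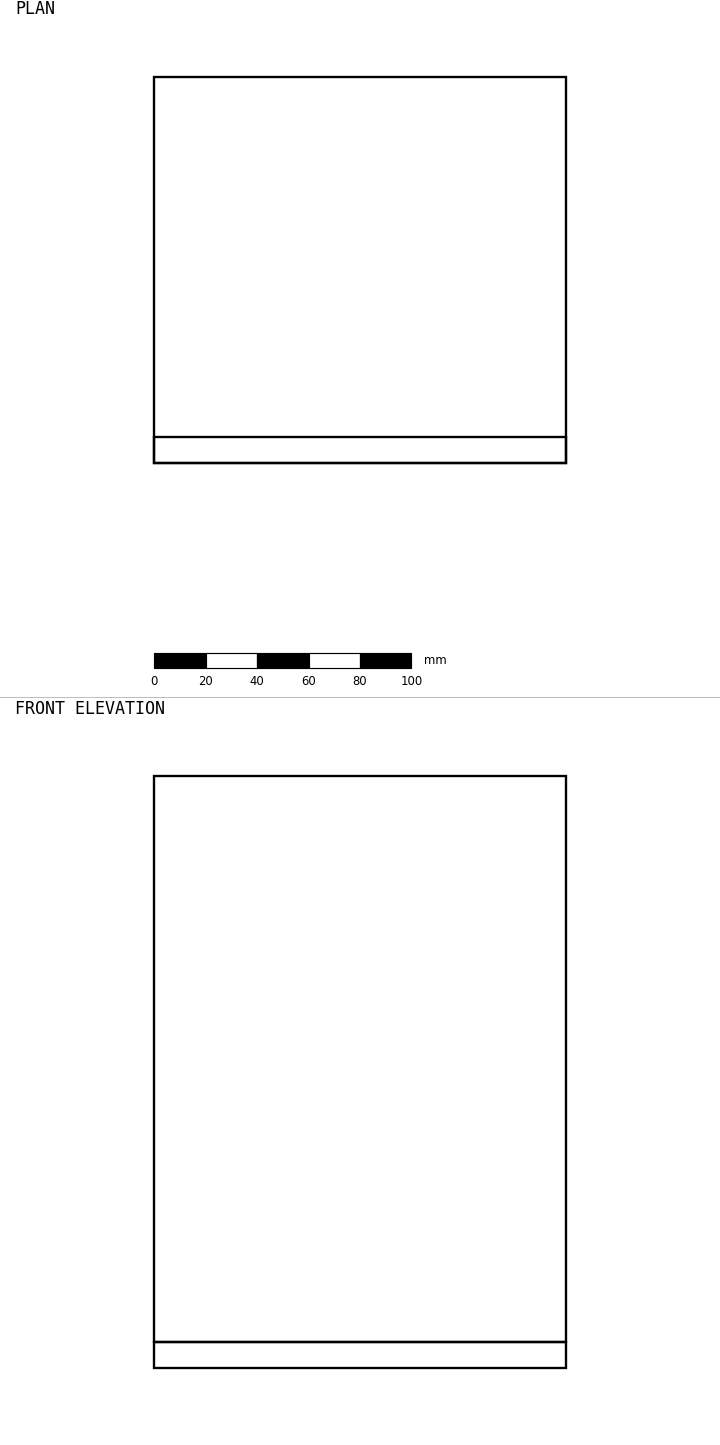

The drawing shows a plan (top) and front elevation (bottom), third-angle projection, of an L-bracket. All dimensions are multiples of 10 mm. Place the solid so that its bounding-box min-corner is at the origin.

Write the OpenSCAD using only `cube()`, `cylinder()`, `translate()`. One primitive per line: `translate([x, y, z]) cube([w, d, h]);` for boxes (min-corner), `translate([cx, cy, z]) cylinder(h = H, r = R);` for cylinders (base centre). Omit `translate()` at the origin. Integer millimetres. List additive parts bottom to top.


cube([160, 150, 10]);
translate([0, 0, 10]) cube([160, 10, 220]);


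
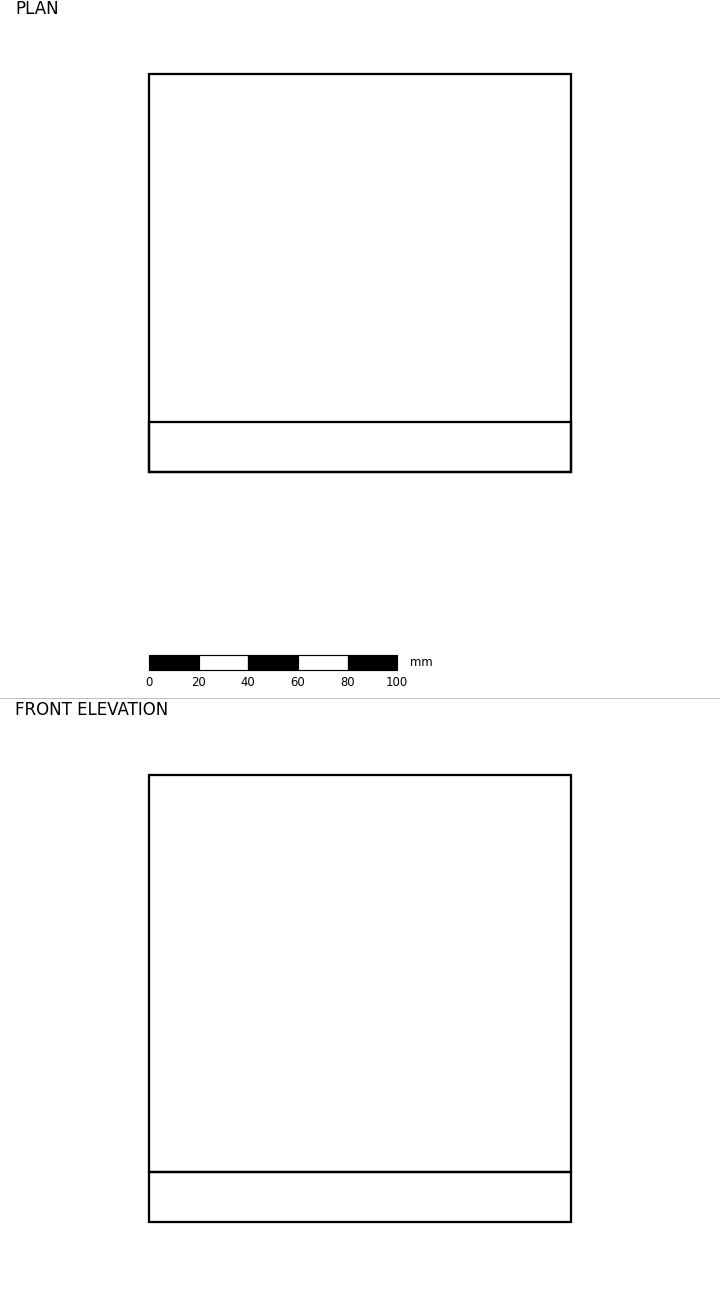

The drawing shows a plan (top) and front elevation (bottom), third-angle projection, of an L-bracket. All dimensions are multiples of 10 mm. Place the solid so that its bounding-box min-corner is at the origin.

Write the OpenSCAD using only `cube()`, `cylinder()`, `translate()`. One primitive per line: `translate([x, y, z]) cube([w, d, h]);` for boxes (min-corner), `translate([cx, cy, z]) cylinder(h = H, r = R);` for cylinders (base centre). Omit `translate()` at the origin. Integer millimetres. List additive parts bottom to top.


cube([170, 160, 20]);
translate([0, 0, 20]) cube([170, 20, 160]);


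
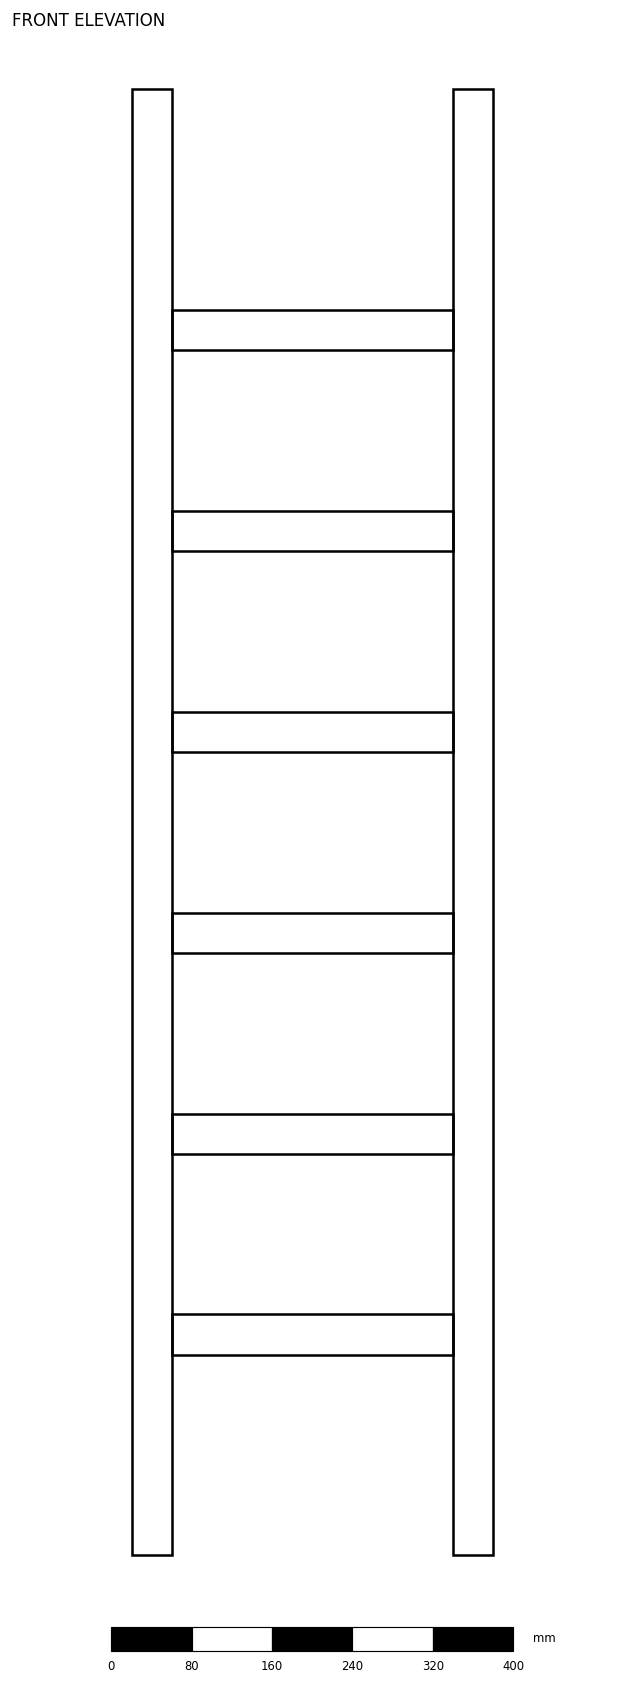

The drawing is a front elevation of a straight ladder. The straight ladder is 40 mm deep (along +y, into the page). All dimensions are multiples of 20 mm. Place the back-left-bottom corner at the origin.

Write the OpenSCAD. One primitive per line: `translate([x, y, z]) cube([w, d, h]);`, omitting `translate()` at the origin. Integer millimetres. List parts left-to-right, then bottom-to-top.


cube([40, 40, 1460]);
translate([40, 0, 200]) cube([280, 40, 40]);
translate([40, 0, 400]) cube([280, 40, 40]);
translate([40, 0, 600]) cube([280, 40, 40]);
translate([40, 0, 800]) cube([280, 40, 40]);
translate([40, 0, 1000]) cube([280, 40, 40]);
translate([40, 0, 1200]) cube([280, 40, 40]);
translate([320, 0, 0]) cube([40, 40, 1460]);


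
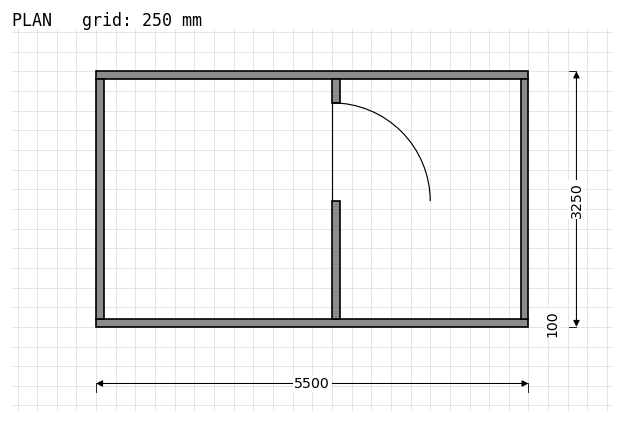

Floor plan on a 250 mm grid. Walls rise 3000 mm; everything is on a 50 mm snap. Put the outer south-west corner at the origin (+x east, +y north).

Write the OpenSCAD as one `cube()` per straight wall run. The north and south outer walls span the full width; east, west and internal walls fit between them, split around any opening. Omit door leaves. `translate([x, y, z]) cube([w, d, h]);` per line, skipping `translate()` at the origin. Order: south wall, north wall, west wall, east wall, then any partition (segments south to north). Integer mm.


cube([5500, 100, 3000]);
translate([0, 3150, 0]) cube([5500, 100, 3000]);
translate([0, 100, 0]) cube([100, 3050, 3000]);
translate([5400, 100, 0]) cube([100, 3050, 3000]);
translate([3000, 100, 0]) cube([100, 1500, 3000]);
translate([3000, 2850, 0]) cube([100, 300, 3000]);


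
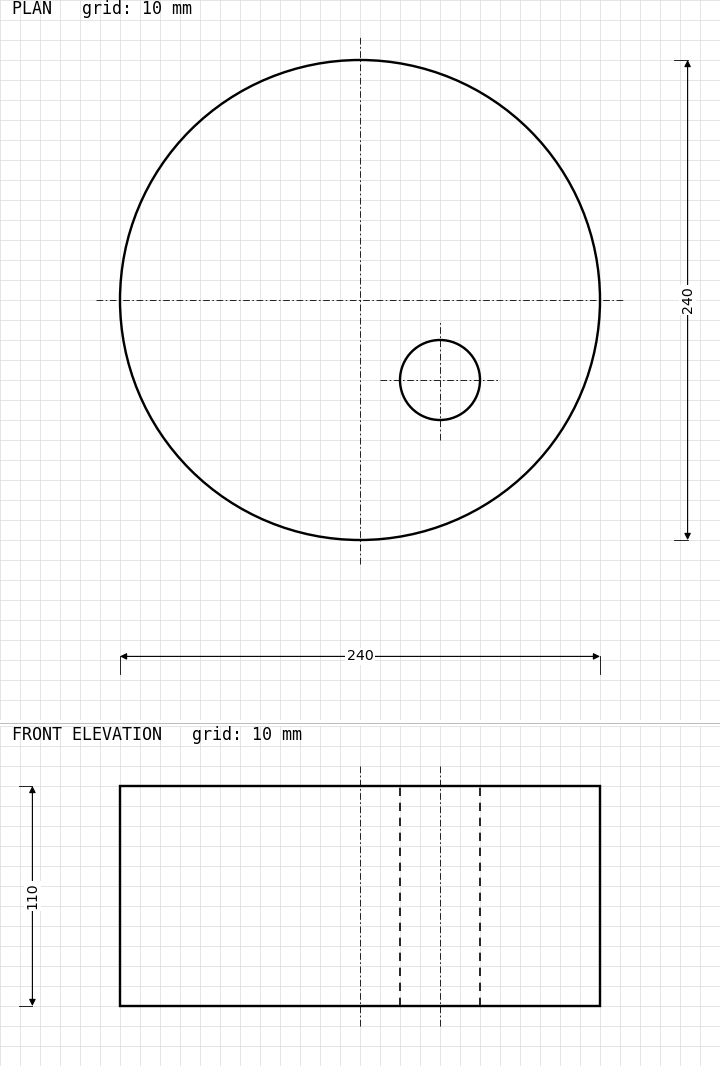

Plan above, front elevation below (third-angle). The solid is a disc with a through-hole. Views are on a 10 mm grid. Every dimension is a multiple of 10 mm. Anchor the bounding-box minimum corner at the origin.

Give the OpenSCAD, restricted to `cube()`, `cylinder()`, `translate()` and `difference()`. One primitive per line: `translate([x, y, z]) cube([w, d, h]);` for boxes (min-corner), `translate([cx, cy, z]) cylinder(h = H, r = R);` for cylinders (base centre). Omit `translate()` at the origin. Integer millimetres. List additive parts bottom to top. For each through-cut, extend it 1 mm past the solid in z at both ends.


difference() {
  translate([120, 120, 0]) cylinder(h = 110, r = 120);
  translate([160, 80, -1]) cylinder(h = 112, r = 20);
}
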